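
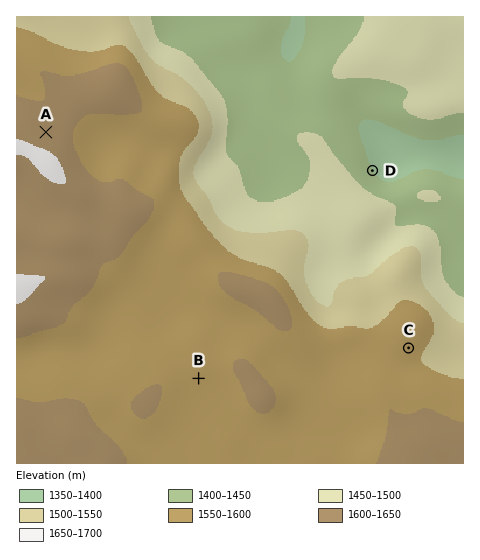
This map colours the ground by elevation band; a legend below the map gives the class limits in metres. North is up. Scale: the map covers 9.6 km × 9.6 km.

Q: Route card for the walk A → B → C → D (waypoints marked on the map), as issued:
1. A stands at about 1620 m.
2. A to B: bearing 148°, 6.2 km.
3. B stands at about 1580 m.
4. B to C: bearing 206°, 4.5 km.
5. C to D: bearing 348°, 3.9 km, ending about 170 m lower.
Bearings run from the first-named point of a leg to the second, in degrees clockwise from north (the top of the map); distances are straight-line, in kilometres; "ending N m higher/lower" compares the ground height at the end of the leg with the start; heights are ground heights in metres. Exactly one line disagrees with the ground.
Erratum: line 4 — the bearing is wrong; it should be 082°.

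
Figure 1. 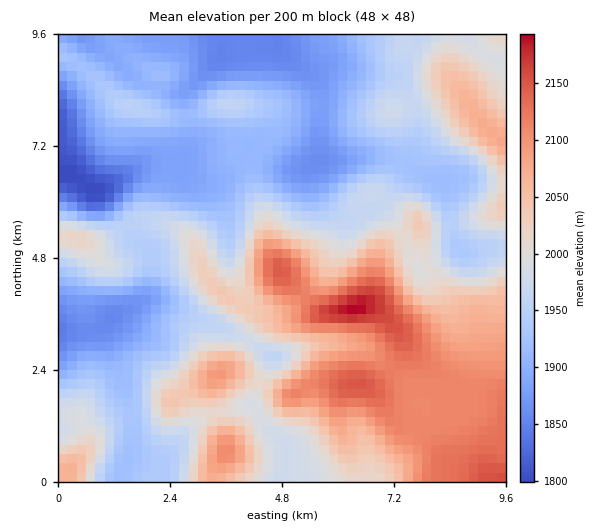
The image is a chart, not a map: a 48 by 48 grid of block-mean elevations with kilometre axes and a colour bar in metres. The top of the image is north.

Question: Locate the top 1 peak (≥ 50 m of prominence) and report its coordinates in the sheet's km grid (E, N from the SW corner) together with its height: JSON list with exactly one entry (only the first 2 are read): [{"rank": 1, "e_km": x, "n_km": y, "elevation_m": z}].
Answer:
[{"rank": 1, "e_km": 6.34, "n_km": 3.71, "elevation_m": 2196}]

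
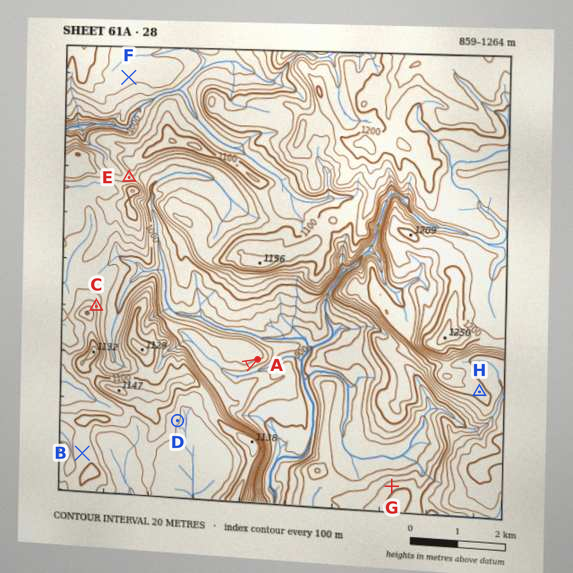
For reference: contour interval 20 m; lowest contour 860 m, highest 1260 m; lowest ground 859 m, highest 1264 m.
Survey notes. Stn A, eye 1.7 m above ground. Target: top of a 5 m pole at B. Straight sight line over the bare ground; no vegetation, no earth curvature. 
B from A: not visible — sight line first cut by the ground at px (210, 385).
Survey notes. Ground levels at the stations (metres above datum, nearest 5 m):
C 1060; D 1065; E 1050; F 1070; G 990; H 1105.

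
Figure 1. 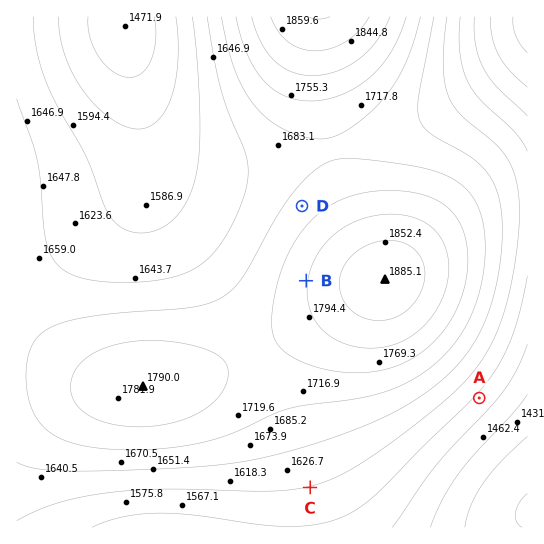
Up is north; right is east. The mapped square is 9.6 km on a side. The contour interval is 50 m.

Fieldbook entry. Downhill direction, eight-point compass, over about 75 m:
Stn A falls SE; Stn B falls W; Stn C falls S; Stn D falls NW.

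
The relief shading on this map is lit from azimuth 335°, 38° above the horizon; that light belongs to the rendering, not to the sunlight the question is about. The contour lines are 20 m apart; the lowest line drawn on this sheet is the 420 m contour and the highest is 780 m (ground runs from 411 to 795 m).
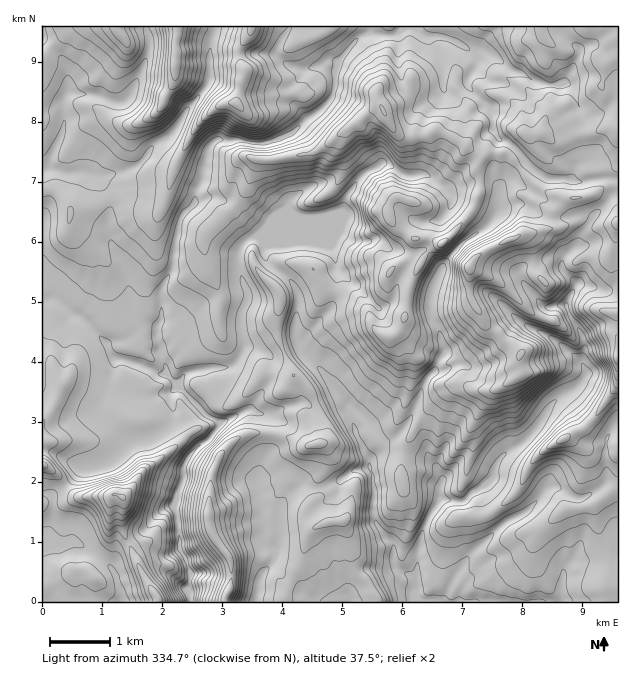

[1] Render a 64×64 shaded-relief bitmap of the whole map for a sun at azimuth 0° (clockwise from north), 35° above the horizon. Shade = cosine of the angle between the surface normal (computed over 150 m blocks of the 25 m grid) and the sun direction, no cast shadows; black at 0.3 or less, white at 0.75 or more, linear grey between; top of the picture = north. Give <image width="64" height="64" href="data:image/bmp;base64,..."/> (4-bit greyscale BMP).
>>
<image width="64" height="64" href="data:image/bmp;base64,Qk12CAAAAAAAAHYAAAAoAAAAQAAAAEAAAAABAAQAAAAAAAAIAAATCwAAEwsAABAAAAAAAAAAAAAAABEREQAiIiIAMzMzAERERABVVVUAZmZmAHd3dwCIiIgAmZmZAKqqqgC7u7sAzMzMAN3d3QDu7u4A////AIiIh3eHdr7dmbyjWJmpmIiIiZzKmYZ4d2ZmZlVoiIiImIiHeIdn3bqJq7ZomamIiIiIrLmZh3iId3dmZniJmZmZiIiqh2rthomquHiaqYiIiIm8qpiIiJmYiIh4iJmqqaqqq7qGfMp5hmaId4qpiIiIiaqpiJmImZmYiIiImaqpqrvMqHasqsxTI3qIiamYiIiIiJh4mIiJmJiIiIiJmZmqq7qGZ8uZu0MkrKmZmZiIiImZmHiYd3eZiIiId4iYmZmZmGVoy5iYQzjMqpmZmHiHiZqHZodmZnmYiIh3eIiZmZmYVFiruYdUarqZmJmYd2eKumZliGZVVpqpmHd3iJmIiIdURWrLl2aKqZmZmZmYh4mnRWV6l2Zlaru5h2Z3iHh2ZUVCR724eJmYmZmZmru6mJZVZmvLqZhViruod3d3iHUzRVRFeamZqqmZmZmqq7uoiHdnaczMu5ZGq7qpmHeZmIiZiFVmeqq7y6mZmaqqq6iJmHiIqYrMumV6u7mZh4ed///+hWdqu7q7qZmZmpmrqZiYmZiIZpu7lmiqh3iYVq7////GZ2mruZmZmZiIiIrLmImZiImGeaqoVoh3d4hqy7zv//tmZ6vIeIiZiHd3VpuYmqmIZ5d3mrpUZ3d3d7y5iZrO/7dVvNpneIiHVWZmeYiqqZdleHeKvIMkVmd2yXeIiZvv63N9/YZ3iIdlVneaeJqYhmdXZ3msyCE2eIiYiImZmavNtzjv2GZ3iZmIirl4mZd2aGZVZ4rdpVZ4mqqqqpmYmZvLdI/9qZmavMvNyJmImGZnhlVVV77tqHeKqqqqqZiImauqiu/szLqrvNyomYeZd2Z3VDM1i9/slmmomZmZmZmZqryVesy6maqs25mIiHmHZmhjIjRove7IVqmImZmqqqqqymZmiId4qqy5iId4eIdmZmMhI0eb3dxkqYiJmqqqqrumiZl3h2eIrKh3d3d3l2ZVVDERFHm8zaSZiImZmZmqq3iZqpiJh3m7mHd3dnaIh3iIZCAANoq8xZmoiZmpqruYm6qqqYmpnNqIh2ZlZXu6q7qYYwADaKulmrqZmqu7qoeaqqqqmqrNuYh3ZVRESbu7qqmHdURoh1Oru6maqpiId3d4iau6q9yYh3ZkNFVWmqiIiZiamIhjE7u7qamId5iIiHdoqqmcyYd3ZlQ2Z4eZhmZ4mYmqhVM3u6qqqIiZmImZh3iZh5uoh3ZlRFZ4iIZlVnm93Kc0VFiqqqqYiZmYmZmIiZh3moiHd2VXmHiadVVFi+/8UThDaaqqqYiJmYmZmYiZmIiIh4iHd4u5iKplRWes23MTlyR5qaqYiZmZiZmZiImZmHaHeJiJvbqZuWZVesyUNpuzJHiqmYiZmZiJmYiZiJqphoh3mZvKmqmZiHebuESKq5V5u5mYiJmZmIiIh4mZmZiYiIeKvKZ6mImZiLuEWaVGes3dmYiIiJmYiId3eKmYaLqHiJq7hmmXeamIhjWadENry6qYiIiIiYh3mHd4mYVryneKu6iIeKdYqWZTaahXmGeIeJiIiIiIiHaZiImZdr23eJq6h4mYmEaYZmeZl4q7dGd3iHd4iZiHd5mImZmJ25mry6mIisqaY0erh3dnmqmHeIiHZ3iJiHd4iYiZiJy7vN3cqqqry5mCBu/IVERnd5qZmIdniJmHd3eJmZh3rKq7zLqru7uXd4Yyv/6mRFVVeZmYmIiJmId3d4qZl2Z6mZmZmZq6h0V5q9ZL//2oh2RXiIeZmImYiIiHeaqYdmeJmZmZmqlTR6vM7XWN//3LmHeIh4mZmIiIiYdpu6mHZnmZmIiZl0WJmIm9x2i97tyqmImqeJmZiJmZmGesuqh2Z4mGRWhleZl3eJzKd5q7qqh3d6t4qqqZmZmYZoqqmHZmeIhkNnm7qZq7qruIiImZqYh2i4mrqqmZmZl2eZmIdlRWeqlVm8zN7+25mqiJmZq8zLqZqrqqqZmZmYZ5qYiGQzM1eIVr3///25eJqYiZq7zLu6mqqZmZmZmZhmiph3ZDIREjVUfP/aqodniIiImpiImZmJmIiIh3iqqnaJmXZmZDIRIkRHq1RWVmZ4d3ioZ3iJmYiYiIh3Z5q7hWmau97cqHRDNERUIzRWd3mJmnV4eImZiJmIh3dmabylR6ze7v//2nZDIiAkRFZ4mru4Vod3d4h4iZiHdlQ0escSZ1QTe+/tyXQiEFh3d5qqu4VoiJiId3iJmId3dSAnuiAAAAATat3tt0QTm7uqu7qpeaqZmZmYmYmZiJvLcgKcgAABVlRGnO7blkerzNzLu6q7u6qZqpqpmYmavd3IIVrJMUeqmHVIze24iqmrzcuruavLupmpiaiJmquqvMpyFc7JmqqZhlWMzKmrqZqrurqIm7q7u6h4mIiZmHeKq6QCjv25iZmZl3qqmqu6iZqqyZqrq8zMqIiIiIh3d3iqpjRby6h3iaq6maq8yrqZmpq6uqq6maqZmZiIiIh2V5mXdnmZmYiaqrupq97sy7uqqquqqpZFZ4mYiIh3iHZFiZmIiImsy7qYiam83u3MzLqqqqumVWdmiImJh3d3ZUR5mZiYmau6qGZmd5vN3czLqqupqWVXh2aJmYuHd3ZVZ4mJmIiZp1Z4h2VWerzdvLuqqpiHZ3eIiYiZmod3ZlaamHmIiJqnRXiZh1VXq7u7upmYdmeJmImpd4iYiHdmZ7uXeYd3q6lmeKqpdVWKmau5iHZmZ5qpmqhmeJ"/>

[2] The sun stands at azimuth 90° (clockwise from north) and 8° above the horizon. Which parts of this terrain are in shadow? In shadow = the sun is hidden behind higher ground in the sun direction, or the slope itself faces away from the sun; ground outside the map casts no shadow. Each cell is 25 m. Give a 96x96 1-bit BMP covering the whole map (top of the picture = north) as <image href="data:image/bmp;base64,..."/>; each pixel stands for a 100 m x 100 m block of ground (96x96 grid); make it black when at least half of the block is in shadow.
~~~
<image width="96" height="96" href="data:image/bmp;base64,Qk2+BAAAAAAAAD4AAAAoAAAAYAAAAGAAAAABAAEAAAAAAIAEAAATCwAAEwsAAAIAAAAAAAAA////AAAAAAAAH+P8CAAAAAAAAAAAH8P+AAAAAAAAAAAAH8f+AAAAAAAAAAAAH4f+BAAAAAAAAAAAH4P+BAAAAAAAAAAAHwP+AAAAAAAAAAAAPwP+AAAAAAAAAAAAHgf+AAAAAAAAAAAADgf8AAAAAAAAAAAAbA/4AAAAAQAAAAAB6A/wAAAAAYAQAAAD4A/wAAAAAYAYAAAH4A/wAAAAwcAAAAAP4D/wAAABgMAAAAAf4D/gAAABgOAAAAA/4D/wAAADgHAAAAA/4B/wAAABwAMAAAB/4B/wAAABwBAAAAA/4A/wAAABwDgMAAAH8A/wAAABwDweAwAD/gfwAAABwDwfAQAB/wfwAAADgBwfAAAAf4f4AAADgC4fgAAAD4P4AAADACYPwAAAAAH4AEAAADAP4AIAAAD8AOAAABgP8AIAAAB+AEAEABwH+AIAAAA/AAAAAAwD/AAAAAAPAAAAAA4A/gAAAAAHgAAAAAYAfwAAAAADgAAAAAMAH+AAAAAQAAAAAAEAH/AAAAAwAAAAAwAAD/gAAABgAAAAAwAAB/wAAADABAAAAYAAB/wAAAGABgAAAYAAB/4AAAGAAAAAAcAQA/8AAAAAAAAAAMDgA/8AAAQAAAAAAAnwA/8AAAwAAAAAYAD8A/8AAAAAAAAPAADMA/8AAAgAAAB/gBjgA/8AAAgAAAD/gBwwB/8AAAAAAAH/gD8AB/4AABAAAAP/AD+ADv4AAAAAEAP+AH+AGPwAAAAAOAP+IHwAYPwAAAAAOAH84PwBgfgAAAAAPBD84P4HA/AAAAAAPBg4cf4OA+AAAAAAPhgTEf4MAeAAAAAAPBAfEf4YMMAAAAAAfBA/Af4AcEAAAAQA+AB/gf4A4GAAAAYA8AD/gf4AgDAAAAYA8AD/gP4AAAAAAAIA4AD/AP4AAQAAAAMA4AD8AH8AAAAAAAMA4AD8AF+AAAAAAAMAAAB/Oc/AAATgAAMAAAB/6EP4AATgAAOAAAH/wDH+AALgAAOAAAP/wDh/AAbgAAGAAAf/gDwfAA5gAAAAAA//AB4HAAZgAAAAAAf+AA4CAAIAAAAAADH/AA8AAAAAAAAAADh/gA8AAAAAAAAAAA4/gA8AAAAAAAAYAAcfgAMAAAAAAAA8AAAPgAIAAAAAAAA+AAADwAIAAAAAAAA+QAAA8AEAAAAAAAQ/QAAB8AgAQAAAAA4fwAAB8AgAwAAAAA4dgAAB8AABgAAAAB8AAf4B4AAHAAAAAA+AQf8B4AAfAAAAAA+H4P+BwAAcAAAAAAfHwD/hgAAYAAAAB4fngB/xgAAYAAAAH+PxgA/4AAAYAAAAH/P4AAf+AAAQAAAAP/H8AAP+AAAAAAAAf/B/AAP+AAAAAGAAH/h/AAH+AAAAAOAAD/w/gAH+AAAAAOAAD/w/gAD8CAAAMAAAD/w/gAD8CAAB4AAAD/w/gAB8AAAHwGAAA/wfgAAAAAAeAGAAGfwfAAAAAAA+ACAAOfwfgAAAAAB+AAAAefwfgAAAAAB+AADAcfwfwAAAAAAcAADAcfwfwAAAAAAAwAA="/>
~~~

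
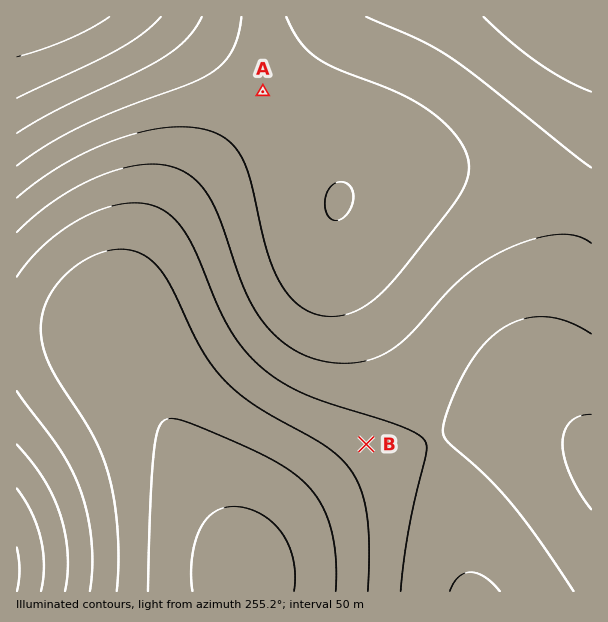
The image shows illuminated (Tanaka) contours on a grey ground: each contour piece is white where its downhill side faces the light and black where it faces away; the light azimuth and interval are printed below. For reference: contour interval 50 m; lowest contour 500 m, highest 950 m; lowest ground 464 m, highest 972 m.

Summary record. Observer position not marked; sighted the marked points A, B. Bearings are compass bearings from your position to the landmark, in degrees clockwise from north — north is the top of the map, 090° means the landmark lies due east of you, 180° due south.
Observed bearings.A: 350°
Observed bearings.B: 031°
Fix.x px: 334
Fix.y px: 497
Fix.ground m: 880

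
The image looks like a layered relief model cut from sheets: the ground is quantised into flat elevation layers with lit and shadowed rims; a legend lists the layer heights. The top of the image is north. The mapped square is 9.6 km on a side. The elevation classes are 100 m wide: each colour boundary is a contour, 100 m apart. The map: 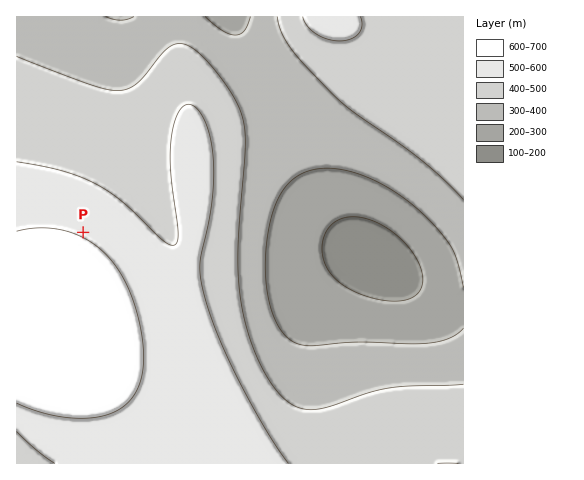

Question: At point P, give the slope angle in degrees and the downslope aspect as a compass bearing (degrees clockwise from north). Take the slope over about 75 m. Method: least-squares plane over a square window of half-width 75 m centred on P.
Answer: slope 5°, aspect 26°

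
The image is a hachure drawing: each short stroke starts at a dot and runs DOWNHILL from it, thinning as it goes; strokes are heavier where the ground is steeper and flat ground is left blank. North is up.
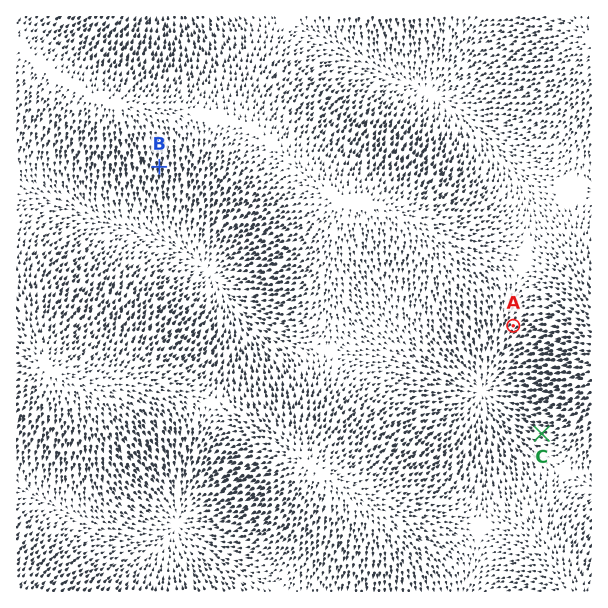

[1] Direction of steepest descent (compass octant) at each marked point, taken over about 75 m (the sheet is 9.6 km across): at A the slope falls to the SW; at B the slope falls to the S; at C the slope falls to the W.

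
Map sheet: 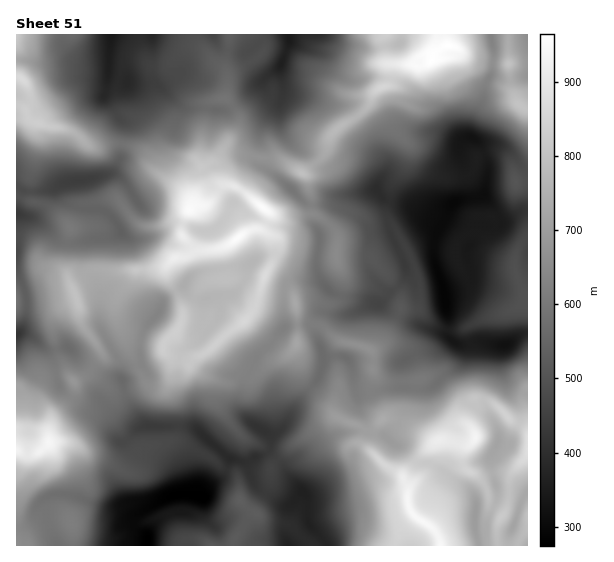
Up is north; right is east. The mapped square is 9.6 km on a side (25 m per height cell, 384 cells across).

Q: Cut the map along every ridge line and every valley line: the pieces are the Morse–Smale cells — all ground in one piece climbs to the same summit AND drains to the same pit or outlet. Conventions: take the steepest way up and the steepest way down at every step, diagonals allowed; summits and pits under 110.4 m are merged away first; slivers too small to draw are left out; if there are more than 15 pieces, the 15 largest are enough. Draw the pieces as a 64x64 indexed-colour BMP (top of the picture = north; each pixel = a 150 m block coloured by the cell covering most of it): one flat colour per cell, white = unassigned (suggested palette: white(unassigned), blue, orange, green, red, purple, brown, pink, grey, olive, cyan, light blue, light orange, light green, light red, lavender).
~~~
<image width="64" height="64" href="data:image/bmp;base64,Qk12CAAAAAAAAHYAAAAoAAAAQAAAAEAAAAABAAQAAAAAAAAIAAATCwAAEwsAABAAAAAAAAAA////ALR3HwAOf/8ALKAsACgn1gC9Z5QAS1aMAMJ34wB/f38AIr28AM++FwDox64AeLv/AIrfmACWmP8A1bDFAERERmZmZmZmZmZmZmZmZmZmZmZjMzMzMzMzMzMzMzMzRERGZmZmZmZmZmZmZmZmZmZmZjMzMzMzMzMzMzMzMzNERGZmZmZmZmZmZmZmZmZmZmZjMzMzMzMzMzMzMzMzM0REZmZmZmZmZmZmZmZmZmZmZjMzMzMzMzMzMzMzMzMzRERmZmZmZmRmZmZmZmZmZmZmMzMzMzMzMzMzMzMzMzNERmZmZERERERmZmZmZmZmZmYzMzMzMzMzMzMzMzMzM0RERERERERERERERmZmZmZmZjMzMzMzMzMzMzMwMzMzREREREREREREREREZmZmZmZjMzMzMzMzMzMzMwAAMzNEREREREREREREREREZmZmZjMzMzMzMzMzMzMwAAAzM0RERERERERERERERERmZmZmMzMzMzMzMzMzMAAAADMzREREREREREREREREREZmZmMzMzMzMzMzMwAAAAADMzNAREREREREREREREREIiImMzMzMzMzMzMwAAAAAAAzMwAAREREREREREREREIiIiIzMzMzMzMzMwAAAAAAADMzAABEREREREREREREIiIiIjMzMzMzMzMAAAAAAAAAMzMAAEREREREREREREIiIiIswzMzMzMzMzAAAAAAAAAzMwAAREREREREIiIiIiIiLMzMMzMzMzMzMwAAAAAAADP/AAAEREREREIiIiIiIiLMzMwzMzMzMzPdAAAAAAADP/8AAABEREREIiIiIiIiIszMzMMzMzMzPd3QAAAAAzP//wAAAAREREQiIiIiIiIizMzMzDMzMzM93dAAAAD/////AAAABEREQiIiIiIiIiLMzMzMwzMzM93d0AAAAP////8AAAAARERCIiIiIiIiIizMzMzDMzMzPd0RERAP/////wAAAAAEQiIiIiIiIiIiLMzMzMwzMzM93REREQ//////AAAAAAAiIiIiIiIiIiIizMzMzDMzMz3dERERH/////8AAAAAAAIiIiIiIiIiIiLMzMzMMzMzPd3RERER/////wAAAAAAAiIiIiIiIiIiIizMzMwzMzPd3d3RERH/////AAVQAAAiIiIiIiIiIiIiIszMzDM93d3d3d0REREREf8FVVAAAiIiIiIiIiIiIiIiLMzDPd3d3d3d3dERERERHwVVUAAiIiIiIiIiIiIiIiIizMPd3d3d3d3RERERERERBVVQACIiIiIiIiIiIiIiIiIru93d3d3d0REREREREREFVVUAIiIiIiIiIiIiIiIiIiu7u7u93dEREREREREREQVVVVAiIiIiIiIiIiIiIiIiK7u7u7sRERERERERERERBVVVUiIiIiIiIiIiIiIiIiK7u7sREREREREREREREREFVVVSIiIiIiIiIiIiIiIiu7u7sREREREREREREREREVVVVVUiIiIiIiIiIiIiIiu7u7sRERERERERERERERERVVVVVVUiVSIiIiIiIiIiK7u7uxERERERERERERERERFVVVVVVVVVVVVSIiIiIiIiu7u7EREREREREREREREREVVVVVVVVVVVVVVVIiIiIiK7u7sRERERERERERERERERVVVVVVVVVVVVVVUiIiIiIiu7uxERERERERERERERERFVVVAAAAVVVVVVUiIiIiIiu7u7EREREREREREREREREVVVAAAAAAVVVVVSIiIiIiu7u7sRERERERERERERERERVVAAAAAAVVVVVVIiIiIiK7u7u7EREREREREREREREREAAAAAAABVVVVVUiIiIiIiIiK7uxEREREREREREREREQAAAABVVVVVVVVVAiIiIiIiIiu7sRERERERERERERERAAAABVVVVVVVVVUAAiIiIiIgARGxEREREREREREREREO7gBVVVVVVVVVWIACIiIiIiABEREREREREREREREREe7u7uVVVVVVVViIgAAiIiIgAAERERERERERERERERER7u7u7u7uVVVViIiAACIiIgAAERERERERERERERERERHu7u7u7u7lVViIiIgAIiIgAHdxEREREREREREREREREO7u7u7u7uVViIiIiIAAIiB3d3cREREREREREREREREA7u7u7u7u5ViIiIiIiAAAB3d3d3EREREREREREREREADu7u7u6qqoiIiIiIiIAAAHd3d3cREREREREREREQAAAO7u7uqqqqiIiIiIiIiAAAd3d3d3EREREREREREQAAAA7u6qqqqqqIiIiIiIiIgAB3d3d3dxERERERERERAAAADuqqqqqqqoiIiIiIiIiAAHd3d3d3cREREREREREAAAAOqqqqqqqoiIiIiIiIiAAAB3d3d3d3cRERERERERAAAAAKqqqqqqiIiIiJmZmZcAAAd3d3d3dxEREREREREAAAAAqqqqqqiIiIiJmZmZd3AAB3d3d3d3cREREREREQAAAAqqqqqqqIiIiJmZmZl3dwAHd3d3d3d3EREREREREAAAqqqqqqqqiZmZmZmZmXd3cAd3d3d3d3dxEREREREQAACqqqqqqqqZmZmZmZmZd3d3d3d3d3d3d3ERERERERAAAKqqqqqqqpmZmZmZmZl3d3d3d3d3d3d3AAAAEREREAAAqqqqqZmZmZmZmZmZmXd3d3d3d3d3d3cAAAAREQAAAACqqqqZmZmZmZmZmZmZl3d3d3d3d3d3dwAAAAAAAAAAAKqqqpmZmZmZmZmZmZmXd3d3d3d3d3d3AAAAAAAAAAAA"/>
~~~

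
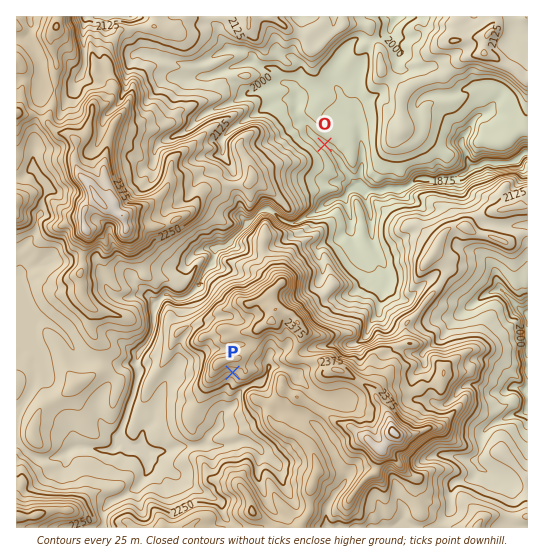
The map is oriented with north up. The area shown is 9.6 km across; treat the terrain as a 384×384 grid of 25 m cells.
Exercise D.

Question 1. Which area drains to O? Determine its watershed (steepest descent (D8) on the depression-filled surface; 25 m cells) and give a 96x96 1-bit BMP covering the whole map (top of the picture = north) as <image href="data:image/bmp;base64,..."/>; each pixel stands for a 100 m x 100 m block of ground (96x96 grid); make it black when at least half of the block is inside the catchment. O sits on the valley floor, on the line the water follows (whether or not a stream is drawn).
<image width="96" height="96" href="data:image/bmp;base64,Qk2+BAAAAAAAAD4AAAAoAAAAYAAAAGAAAAABAAEAAAAAAIAEAAATCwAAEwsAAAIAAAAAAAAA////AAAAAAAAAAAAAAAAAAAAAAAAAAAAAAAAAAAAAAAAAAAAAAAAAAAAAAAAAAAAAAAAAAAAAAAAAAAAAAAAAAAAAAAAAAAAAAAAAAAAAAAAAAAAAAAAAAAAAAAAAAAAAAAAAAAAAAAAAAAAAAAAAAAAAAAAAAAAAAAAAAAAAAAAAAAAAAAAAAAAAAAAAAAAAAAAAAAAAAAAAAAAAAAAAAAAAAAAAAAAAAAAAAAAAAAAAAAAAAAAAAAAAAAAAAAAAAAAAAAAAAAAAAAAAAAAAAAAAAAAAAAAAAAAAAAAAAAAAAAAAAAAAAAAAAAAAAAAAAAAAAAAAAAAAAAAAAAAAAAAAAAAAAAAAAAAAAAAAAAAAAAAAAAAAAAAAAAAAAAAAAAAAAAAAAAAAAAAAAAAAAAAAAAAAAAAAAAAAAAAAAAAAAAAAAAAAAAAAAAAAAAAAAAAAAAAAAAAAAAAAAAAAAAAAAAAAAAAAAAAAAAAAAAAAAAAAAAAAAAAAAAAAAAAAAAAAAAAAAAAAAAAAAAAAAAAAAAAAAAAAAAAAAAAAAAAAAAAAAAAAAAAAAAAAAAAAAAAAAAAAAAAAAAAAAAAAAAAAAAAAAAAAAAAAAAAAAAAAAAAAAAAAAAAAAAAAAAAAAAAAAAAAAAAAAAAAAAAAAAAAAAAAAAAAAAAAAAAAAAAAAAAAAAAAAAAAAAAAAAAAAAAAAAAAAAAAAAAAAAAAAAAAAAAAAAAAAAAAAAAAAAAAAAAAAAAAAAAAAAAAAAAAAAAAAAAAAAAAAAAAAAAAAAAAAAAAAAAAAAAAAAAAAAAAAAAAAAAAAAAAAAAAAAAAAAAAAAAAAAAAAAAAAAAAAAAAAAAAAAAAAAAAAAAAAAAAAAAAAAAAAAAAAAAAAAAAAAAAAAAAAAAAAfgAAAAAAAAAAAAAA/4AAAAAAAAAAAAAA/+AAAAAAAAAAAAAD//gAAAAAAAAAAAAP//wAAAAAAAAAAAAf//wAAAAAAAAAAAAf//wAAAAAAAAAAAA///8AAAAAAAAAAAA////+AAAAAAAAAAB/////AAAAAAAAAAD/////wAAAAAAAAAH/////4AAAAAAAAAH//////AAAAAAAAAH//////+AAAAAAAAH///////gAAAAAAAH///////wAAAAAAAH///////wAAAAAAAB///////4AAAAAAAB///////8AAAAAAAA///////gAAAAAAAA///////AAAAAAAAA///////AAAAAAAAA///////AAAAAAAAAH//////AAAAAAAAAD//////gAAAAAAAAD//////gAAAAAAAAD//////gAAAAAAAAD//////gAAAAAAAAH//////gAAAAAAAAH//////AAAAAAAAAH//////AAAAAAAAAH//////AAAAAAAAAH//////AAAAAAAAAH/////+AAAAAAAAAH/////+AAAAAAAAAD/////8AAAAAAAAAB/////4AAAAAAAAAAPn///gAAAAAAAAAAAD///AAAAAAAAAAAAB//8AAAAAAAA="/>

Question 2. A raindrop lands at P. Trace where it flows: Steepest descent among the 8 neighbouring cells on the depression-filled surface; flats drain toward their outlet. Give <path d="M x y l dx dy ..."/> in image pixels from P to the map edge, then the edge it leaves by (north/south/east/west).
<path d="M233 373l0 4-7 10-1 10-2 1 0 13-4 8 0 6-2 4-10 8-2 8-3 1-24 0-4 3-7 1-1 1-17 0-8-6-11 0-7-7-1-3 0-9 3-4 0-3 5-13 1-7 3-5 0-4 3-5 0-4 1-2-1-20 10-14 4-8 0-3 3-5 0-15 4-7 0-4 1-2 6-6 5 0 7 4 4 0 9-4 11-12 0-4 5-9 4-4 0-3 4-5 1-5 4-4 4 0 39-39 8 0 3 1 8 8 8 4 6 0 8-5 12-5 7-7 4-1 5-6 12-1 7-8 33 0 4-3 19 0 9-8 3 0 1-1 3 1 17 0 0-1 12 0 2-1 4 0 9-4 5-6 8-1 4-4 24 1 2-1 2 0 4-4 7-3 3-2 2 0"/>
exit: east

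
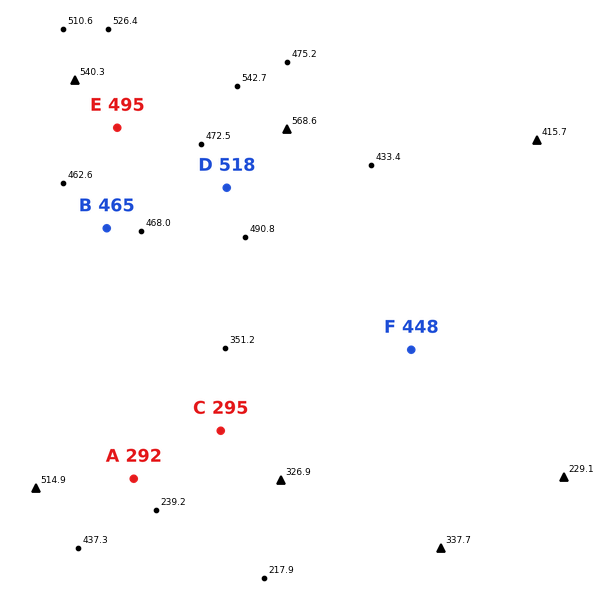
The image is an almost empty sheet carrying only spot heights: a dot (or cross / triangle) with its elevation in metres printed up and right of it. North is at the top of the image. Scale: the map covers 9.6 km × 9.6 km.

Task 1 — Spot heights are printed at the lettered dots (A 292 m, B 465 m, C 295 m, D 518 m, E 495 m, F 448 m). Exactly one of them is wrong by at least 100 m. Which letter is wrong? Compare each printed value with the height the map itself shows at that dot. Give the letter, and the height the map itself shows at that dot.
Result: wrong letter F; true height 298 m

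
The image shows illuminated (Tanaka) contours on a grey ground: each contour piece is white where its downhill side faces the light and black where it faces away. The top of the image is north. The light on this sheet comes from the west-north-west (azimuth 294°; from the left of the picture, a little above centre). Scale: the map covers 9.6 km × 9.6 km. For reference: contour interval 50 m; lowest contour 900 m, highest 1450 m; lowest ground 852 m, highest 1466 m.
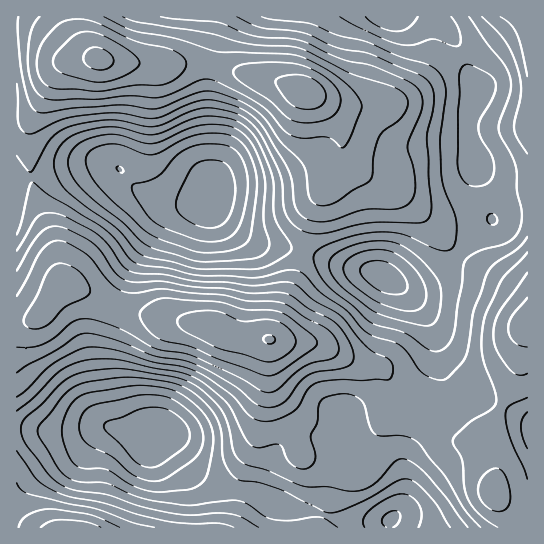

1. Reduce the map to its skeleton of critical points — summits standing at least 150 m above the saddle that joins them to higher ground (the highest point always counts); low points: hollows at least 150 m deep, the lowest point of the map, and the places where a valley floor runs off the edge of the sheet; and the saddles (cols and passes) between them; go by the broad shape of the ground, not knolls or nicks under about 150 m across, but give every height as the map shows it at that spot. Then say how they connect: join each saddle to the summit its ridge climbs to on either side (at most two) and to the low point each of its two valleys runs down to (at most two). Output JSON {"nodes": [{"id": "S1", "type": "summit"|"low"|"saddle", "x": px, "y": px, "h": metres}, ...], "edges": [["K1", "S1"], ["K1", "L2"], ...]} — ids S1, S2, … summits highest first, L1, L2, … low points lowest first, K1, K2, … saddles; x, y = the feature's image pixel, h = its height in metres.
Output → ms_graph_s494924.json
{"nodes": [
{"id": "S1", "type": "summit", "x": 98, "y": 59, "h": 1466},
{"id": "S2", "type": "summit", "x": 270, "y": 339, "h": 1453},
{"id": "S3", "type": "summit", "x": 527, "y": 323, "h": 1339},
{"id": "S4", "type": "summit", "x": 74, "y": 527, "h": 1334},
{"id": "L1", "type": "low", "x": 151, "y": 441, "h": 852},
{"id": "L2", "type": "low", "x": 211, "y": 202, "h": 858},
{"id": "L3", "type": "low", "x": 383, "y": 277, "h": 924},
{"id": "K1", "type": "saddle", "x": 115, "y": 307, "h": 1334},
{"id": "K2", "type": "saddle", "x": 429, "y": 422, "h": 1178},
{"id": "K3", "type": "saddle", "x": 31, "y": 177, "h": 1149},
{"id": "K4", "type": "saddle", "x": 17, "y": 429, "h": 1117},
{"id": "K5", "type": "saddle", "x": 303, "y": 253, "h": 1110}],
"edges": [["K1", "S2"], ["K1", "L1"], ["K1", "L2"], ["K2", "S2"], ["K2", "S3"], ["K2", "L1"], ["K2", "L3"], ["K3", "S1"], ["K3", "S2"], ["K3", "L2"], ["K4", "S2"], ["K4", "S4"], ["K4", "L1"], ["K5", "S1"], ["K5", "S2"], ["K5", "L2"], ["K5", "L3"]]}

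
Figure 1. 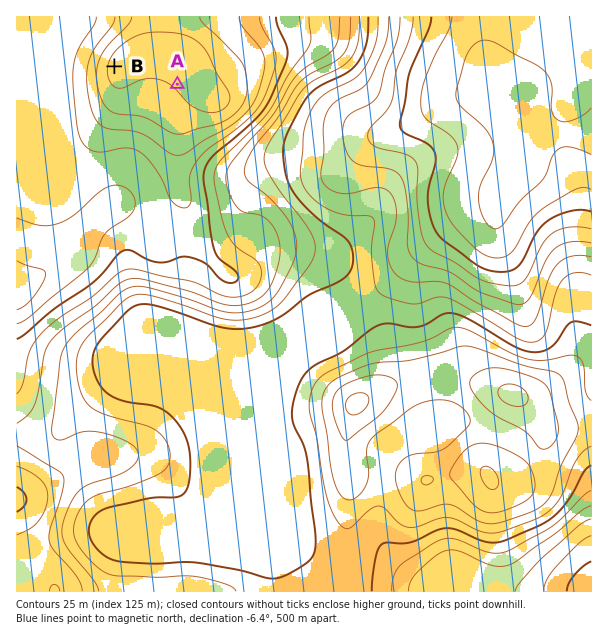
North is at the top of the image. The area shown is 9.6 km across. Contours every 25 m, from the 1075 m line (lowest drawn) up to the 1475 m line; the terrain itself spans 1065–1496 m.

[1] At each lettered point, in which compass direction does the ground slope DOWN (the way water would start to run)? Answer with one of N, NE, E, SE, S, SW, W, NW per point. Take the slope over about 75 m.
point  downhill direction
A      SW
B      W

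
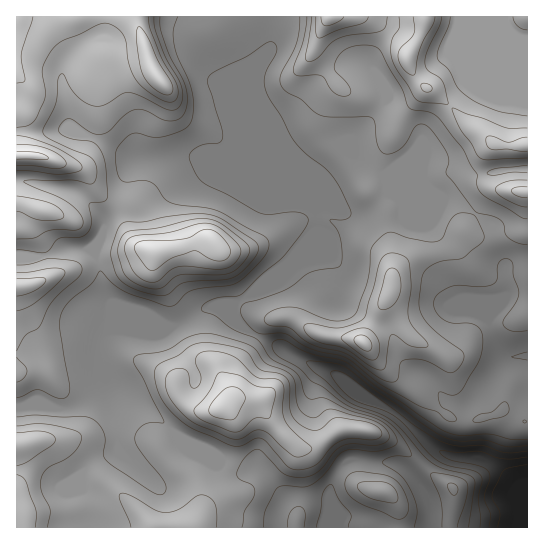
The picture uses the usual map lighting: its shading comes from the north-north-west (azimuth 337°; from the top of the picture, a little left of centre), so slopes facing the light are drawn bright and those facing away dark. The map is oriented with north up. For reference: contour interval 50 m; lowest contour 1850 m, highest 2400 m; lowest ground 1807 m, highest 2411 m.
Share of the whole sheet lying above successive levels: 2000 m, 97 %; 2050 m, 94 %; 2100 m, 80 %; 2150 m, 53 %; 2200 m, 30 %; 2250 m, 18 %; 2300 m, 8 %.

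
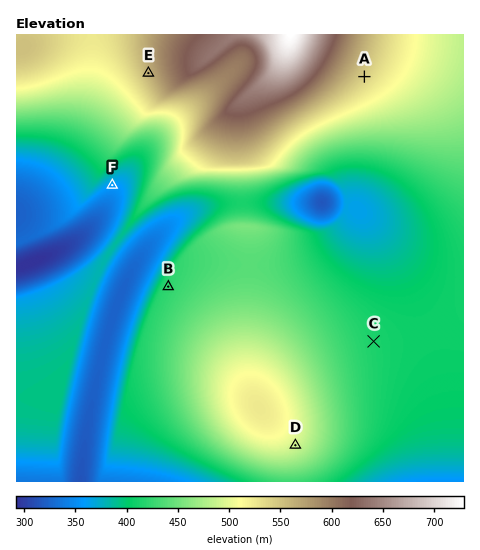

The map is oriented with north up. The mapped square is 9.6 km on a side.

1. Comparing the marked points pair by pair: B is below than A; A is below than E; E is above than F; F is below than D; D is above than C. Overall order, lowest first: F C B D A E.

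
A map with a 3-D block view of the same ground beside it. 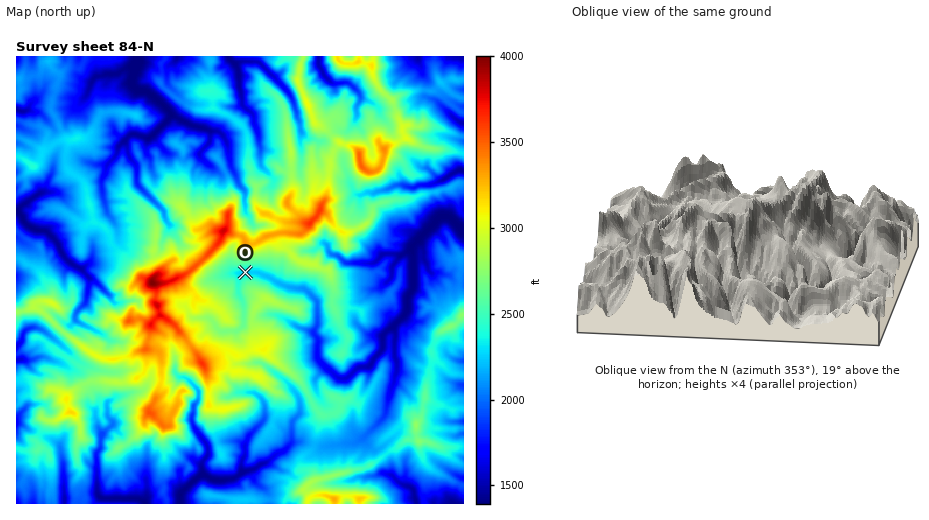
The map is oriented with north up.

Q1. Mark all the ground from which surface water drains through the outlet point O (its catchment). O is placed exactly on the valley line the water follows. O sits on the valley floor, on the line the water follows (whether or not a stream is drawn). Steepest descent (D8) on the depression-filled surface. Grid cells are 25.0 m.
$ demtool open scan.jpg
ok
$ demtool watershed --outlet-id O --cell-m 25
3.783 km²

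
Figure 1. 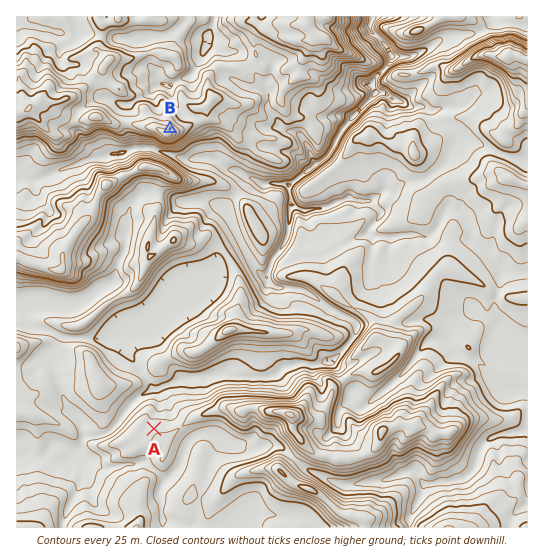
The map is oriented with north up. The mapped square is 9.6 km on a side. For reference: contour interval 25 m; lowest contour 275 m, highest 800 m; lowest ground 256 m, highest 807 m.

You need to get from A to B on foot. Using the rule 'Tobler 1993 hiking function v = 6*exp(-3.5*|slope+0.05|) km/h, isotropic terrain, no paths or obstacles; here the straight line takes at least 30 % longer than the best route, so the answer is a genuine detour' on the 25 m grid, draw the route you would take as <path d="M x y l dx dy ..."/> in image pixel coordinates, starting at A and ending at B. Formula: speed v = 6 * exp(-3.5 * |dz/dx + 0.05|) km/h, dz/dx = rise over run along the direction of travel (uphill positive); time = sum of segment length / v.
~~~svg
<path d="M154 429l9-19 0-8 2-3 0-6 1-3 0-33 3-6 0-5 5-11 5-5 42-84 0-12-7-13-4-4-7-14 0-14 2-3 0-5-2-3-16-8-12-12-1-3 1-2 4-4 4-8 3-3 1-3 0-2-1-3-3-1-13 0"/>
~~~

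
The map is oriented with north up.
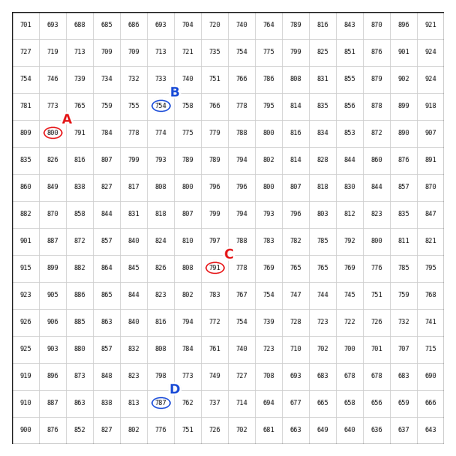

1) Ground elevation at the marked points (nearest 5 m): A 800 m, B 755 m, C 790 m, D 785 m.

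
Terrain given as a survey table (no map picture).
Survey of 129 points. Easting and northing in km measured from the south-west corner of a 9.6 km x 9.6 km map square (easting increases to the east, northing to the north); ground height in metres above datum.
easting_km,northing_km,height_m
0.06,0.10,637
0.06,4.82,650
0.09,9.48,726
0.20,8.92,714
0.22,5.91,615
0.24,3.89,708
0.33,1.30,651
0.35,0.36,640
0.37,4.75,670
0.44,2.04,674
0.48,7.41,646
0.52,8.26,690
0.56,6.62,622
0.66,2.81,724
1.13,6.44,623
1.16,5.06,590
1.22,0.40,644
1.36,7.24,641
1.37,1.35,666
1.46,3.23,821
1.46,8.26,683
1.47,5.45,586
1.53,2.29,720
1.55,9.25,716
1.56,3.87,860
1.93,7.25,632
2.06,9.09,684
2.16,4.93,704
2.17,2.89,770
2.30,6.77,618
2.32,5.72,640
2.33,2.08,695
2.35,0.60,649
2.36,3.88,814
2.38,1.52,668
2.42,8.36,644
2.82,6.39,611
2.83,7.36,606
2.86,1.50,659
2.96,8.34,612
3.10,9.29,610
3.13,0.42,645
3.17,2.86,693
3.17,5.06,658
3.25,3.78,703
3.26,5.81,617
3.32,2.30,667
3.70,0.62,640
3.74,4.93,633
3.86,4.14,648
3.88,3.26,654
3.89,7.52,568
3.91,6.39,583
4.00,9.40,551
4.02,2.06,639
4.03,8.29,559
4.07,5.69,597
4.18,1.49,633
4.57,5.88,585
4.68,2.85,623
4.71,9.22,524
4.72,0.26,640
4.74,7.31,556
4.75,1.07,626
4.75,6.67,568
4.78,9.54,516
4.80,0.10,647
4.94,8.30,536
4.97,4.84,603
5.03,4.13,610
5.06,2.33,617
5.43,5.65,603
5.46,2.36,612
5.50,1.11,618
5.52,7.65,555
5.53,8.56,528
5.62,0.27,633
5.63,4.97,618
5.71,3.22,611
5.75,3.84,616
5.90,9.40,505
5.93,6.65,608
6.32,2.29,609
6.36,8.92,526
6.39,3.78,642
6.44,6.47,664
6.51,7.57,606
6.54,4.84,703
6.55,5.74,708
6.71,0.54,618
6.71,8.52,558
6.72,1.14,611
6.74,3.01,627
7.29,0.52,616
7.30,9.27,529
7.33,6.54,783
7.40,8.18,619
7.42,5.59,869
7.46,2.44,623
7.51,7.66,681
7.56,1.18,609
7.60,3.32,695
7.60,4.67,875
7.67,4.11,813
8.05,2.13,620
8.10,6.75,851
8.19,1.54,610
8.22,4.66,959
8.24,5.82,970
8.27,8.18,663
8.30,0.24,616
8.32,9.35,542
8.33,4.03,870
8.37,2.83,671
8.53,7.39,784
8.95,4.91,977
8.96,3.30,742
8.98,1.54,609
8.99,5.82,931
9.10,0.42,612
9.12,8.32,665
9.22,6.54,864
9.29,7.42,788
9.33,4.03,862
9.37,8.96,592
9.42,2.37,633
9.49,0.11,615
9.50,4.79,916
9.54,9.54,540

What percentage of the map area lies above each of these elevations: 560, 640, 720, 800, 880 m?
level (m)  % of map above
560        92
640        48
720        20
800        10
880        5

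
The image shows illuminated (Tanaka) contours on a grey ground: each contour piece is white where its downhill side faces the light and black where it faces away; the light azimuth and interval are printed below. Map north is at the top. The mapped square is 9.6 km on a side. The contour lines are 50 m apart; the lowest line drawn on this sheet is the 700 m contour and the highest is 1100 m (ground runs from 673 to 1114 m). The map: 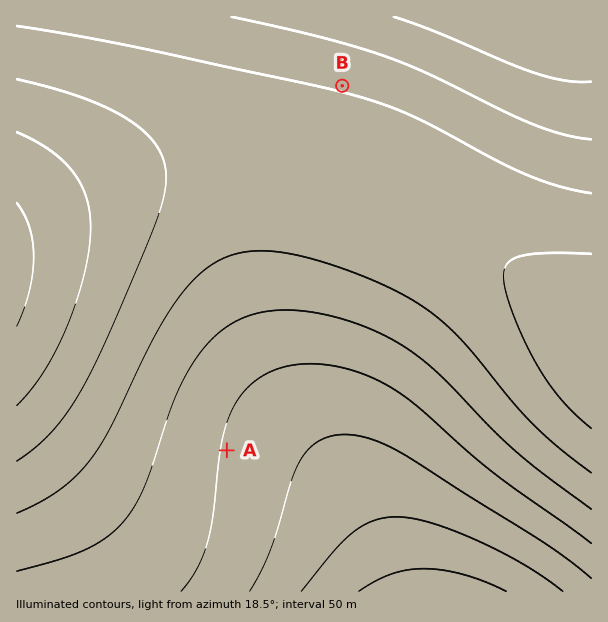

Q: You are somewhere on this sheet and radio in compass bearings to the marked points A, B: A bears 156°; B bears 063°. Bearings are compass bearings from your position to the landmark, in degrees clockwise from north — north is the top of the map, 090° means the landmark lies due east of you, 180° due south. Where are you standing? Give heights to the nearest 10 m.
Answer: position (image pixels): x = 116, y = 201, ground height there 1030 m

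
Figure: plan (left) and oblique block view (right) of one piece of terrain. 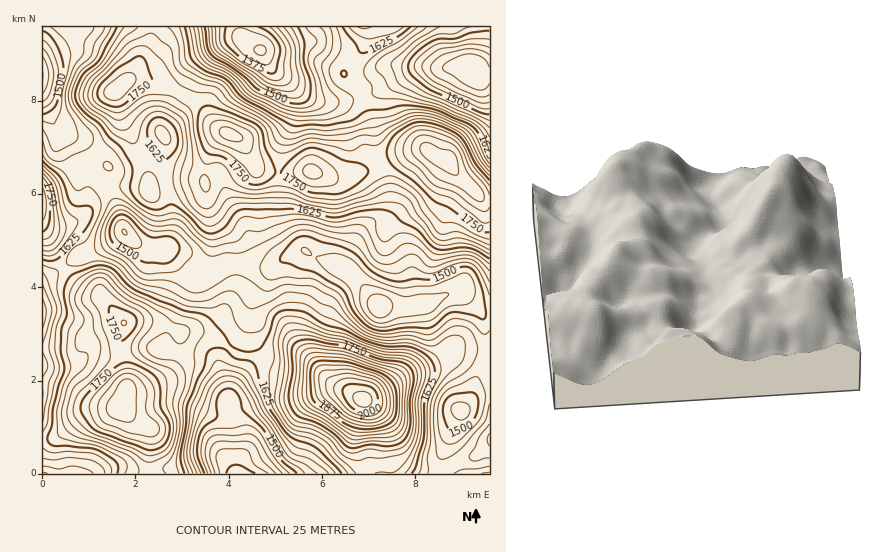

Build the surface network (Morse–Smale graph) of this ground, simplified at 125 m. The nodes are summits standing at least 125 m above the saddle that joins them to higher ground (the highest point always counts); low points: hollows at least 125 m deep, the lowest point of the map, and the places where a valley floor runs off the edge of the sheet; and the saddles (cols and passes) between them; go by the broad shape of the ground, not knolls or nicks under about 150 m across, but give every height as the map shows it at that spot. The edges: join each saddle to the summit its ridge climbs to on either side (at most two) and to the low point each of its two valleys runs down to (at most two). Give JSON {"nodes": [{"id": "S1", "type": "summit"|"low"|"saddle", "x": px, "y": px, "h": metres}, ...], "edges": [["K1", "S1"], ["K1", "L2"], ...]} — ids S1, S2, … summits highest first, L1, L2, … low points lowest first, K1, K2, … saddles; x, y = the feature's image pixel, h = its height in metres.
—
{"nodes": [
{"id": "S1", "type": "summit", "x": 363, "y": 400, "h": 2039},
{"id": "S2", "type": "summit", "x": 430, "y": 153, "h": 1862},
{"id": "S3", "type": "summit", "x": 122, "y": 407, "h": 1849},
{"id": "S4", "type": "summit", "x": 43, "y": 202, "h": 1798},
{"id": "L1", "type": "low", "x": 261, "y": 50, "h": 1321},
{"id": "L2", "type": "low", "x": 239, "y": 473, "h": 1356},
{"id": "L3", "type": "low", "x": 479, "y": 77, "h": 1380},
{"id": "L4", "type": "low", "x": 43, "y": 77, "h": 1399},
{"id": "L5", "type": "low", "x": 380, "y": 307, "h": 1403},
{"id": "K1", "type": "saddle", "x": 381, "y": 164, "h": 1741},
{"id": "K2", "type": "saddle", "x": 229, "y": 349, "h": 1627},
{"id": "K3", "type": "saddle", "x": 173, "y": 135, "h": 1609},
{"id": "K4", "type": "saddle", "x": 62, "y": 267, "h": 1604},
{"id": "K5", "type": "saddle", "x": 361, "y": 97, "h": 1604},
{"id": "K6", "type": "saddle", "x": 108, "y": 188, "h": 1588},
{"id": "K7", "type": "saddle", "x": 236, "y": 263, "h": 1538}],
"edges": [["K1", "S2"], ["K1", "L3"], ["K1", "L5"], ["K2", "S1"], ["K2", "S3"], ["K2", "L2"], ["K2", "L5"], ["K3", "S2"], ["K3", "L1"], ["K3", "L4"], ["K4", "S3"], ["K4", "S4"], ["K4", "L5"], ["K5", "S2"], ["K5", "L1"], ["K5", "L3"], ["K6", "S2"], ["K6", "S4"], ["K6", "L4"], ["K6", "L5"], ["K7", "S2"], ["K7", "S3"], ["K7", "L5"]]}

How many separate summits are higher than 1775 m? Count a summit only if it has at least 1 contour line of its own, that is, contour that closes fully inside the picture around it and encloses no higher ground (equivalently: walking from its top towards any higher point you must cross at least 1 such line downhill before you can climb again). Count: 7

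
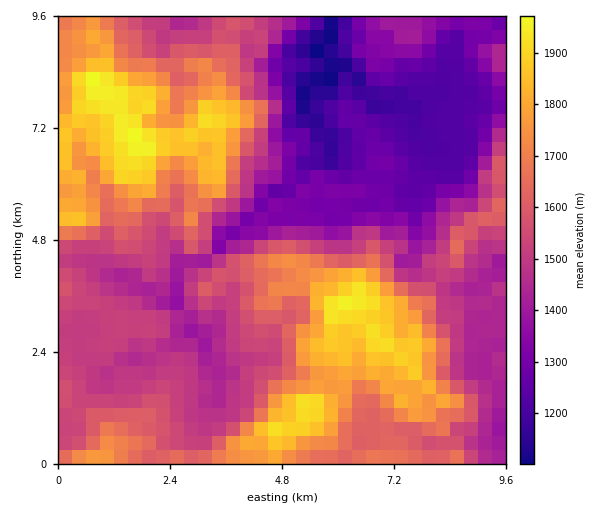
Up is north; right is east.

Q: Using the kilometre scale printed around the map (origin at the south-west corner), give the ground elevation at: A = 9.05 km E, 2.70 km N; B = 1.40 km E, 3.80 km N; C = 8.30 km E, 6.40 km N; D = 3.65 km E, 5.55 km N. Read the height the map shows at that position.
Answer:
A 1445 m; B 1465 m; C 1225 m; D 1485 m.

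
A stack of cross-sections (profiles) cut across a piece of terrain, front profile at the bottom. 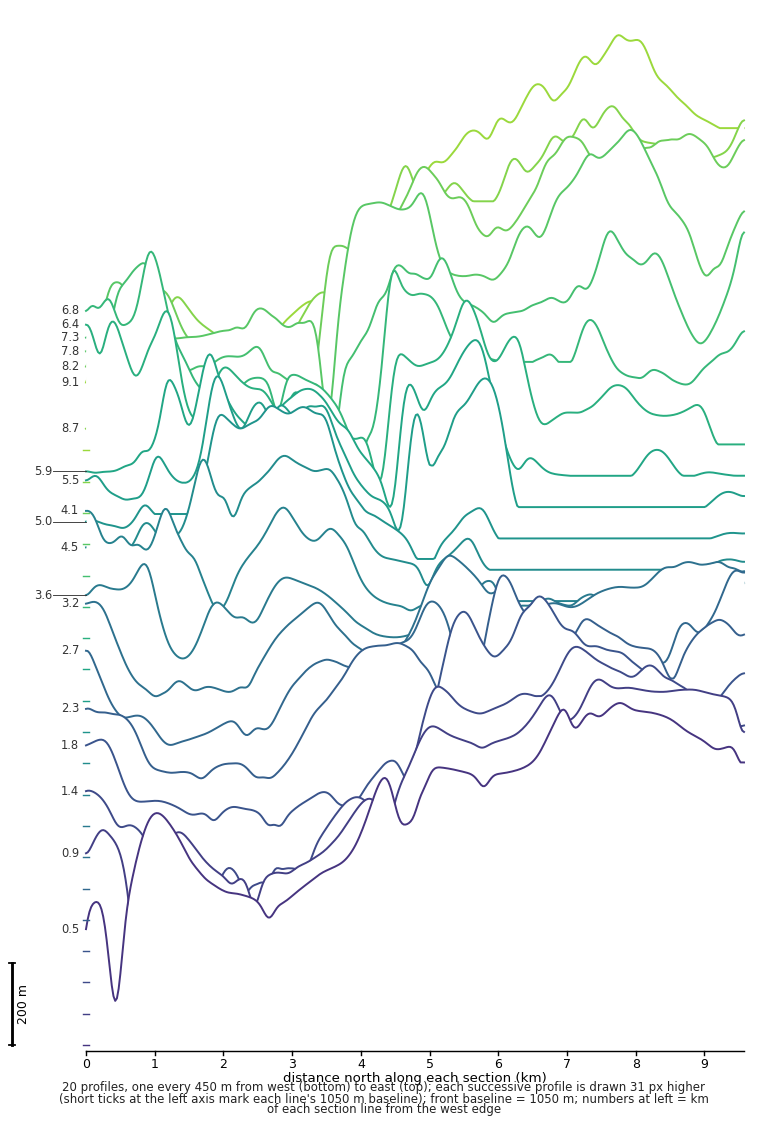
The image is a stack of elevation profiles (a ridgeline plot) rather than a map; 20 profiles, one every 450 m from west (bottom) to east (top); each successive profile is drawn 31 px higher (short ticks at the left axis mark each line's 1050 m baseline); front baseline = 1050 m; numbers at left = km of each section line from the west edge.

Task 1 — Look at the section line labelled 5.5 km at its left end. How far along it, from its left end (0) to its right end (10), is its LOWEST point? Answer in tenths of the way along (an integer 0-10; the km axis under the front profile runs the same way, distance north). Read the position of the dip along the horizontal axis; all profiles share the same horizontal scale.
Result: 5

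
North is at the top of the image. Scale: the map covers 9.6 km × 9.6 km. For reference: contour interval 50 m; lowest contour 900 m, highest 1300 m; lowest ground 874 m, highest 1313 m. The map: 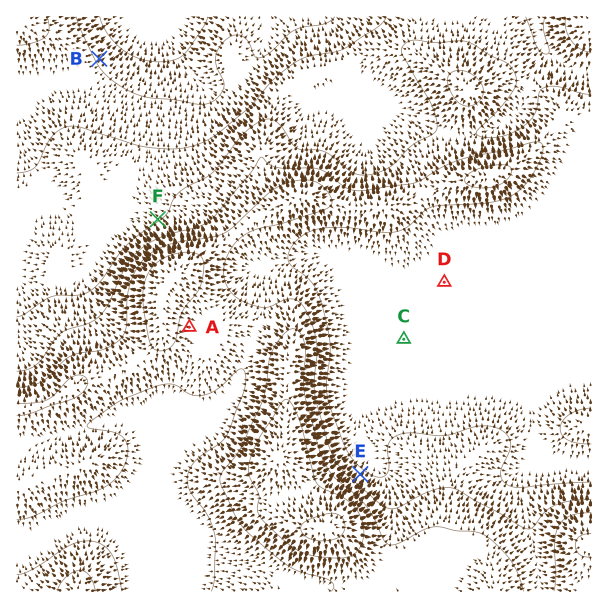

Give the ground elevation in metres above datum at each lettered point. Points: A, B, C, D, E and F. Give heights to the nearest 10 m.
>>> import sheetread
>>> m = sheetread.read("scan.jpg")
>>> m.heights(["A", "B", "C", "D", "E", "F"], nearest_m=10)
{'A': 1180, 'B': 940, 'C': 1070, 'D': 1060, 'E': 1110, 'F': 1050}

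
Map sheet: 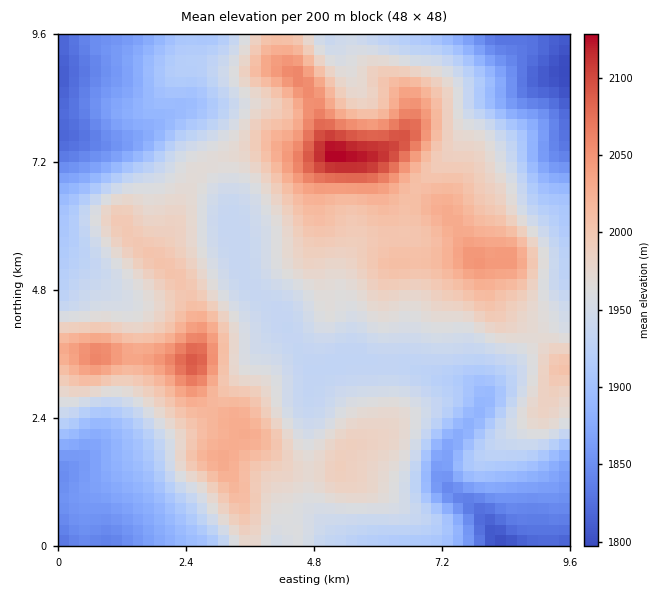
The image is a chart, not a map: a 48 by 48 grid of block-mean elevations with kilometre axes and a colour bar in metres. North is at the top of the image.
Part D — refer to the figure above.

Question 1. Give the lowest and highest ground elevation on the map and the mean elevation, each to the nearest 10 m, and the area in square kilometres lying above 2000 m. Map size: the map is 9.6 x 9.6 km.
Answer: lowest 1800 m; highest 2130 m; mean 1950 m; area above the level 19.9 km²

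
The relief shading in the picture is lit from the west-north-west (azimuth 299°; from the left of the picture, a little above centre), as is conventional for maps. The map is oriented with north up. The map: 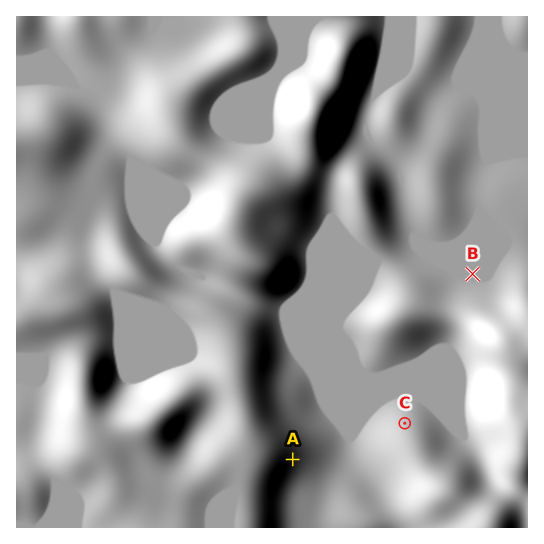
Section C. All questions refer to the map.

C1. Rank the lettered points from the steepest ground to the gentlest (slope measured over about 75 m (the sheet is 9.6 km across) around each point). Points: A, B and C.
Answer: A C B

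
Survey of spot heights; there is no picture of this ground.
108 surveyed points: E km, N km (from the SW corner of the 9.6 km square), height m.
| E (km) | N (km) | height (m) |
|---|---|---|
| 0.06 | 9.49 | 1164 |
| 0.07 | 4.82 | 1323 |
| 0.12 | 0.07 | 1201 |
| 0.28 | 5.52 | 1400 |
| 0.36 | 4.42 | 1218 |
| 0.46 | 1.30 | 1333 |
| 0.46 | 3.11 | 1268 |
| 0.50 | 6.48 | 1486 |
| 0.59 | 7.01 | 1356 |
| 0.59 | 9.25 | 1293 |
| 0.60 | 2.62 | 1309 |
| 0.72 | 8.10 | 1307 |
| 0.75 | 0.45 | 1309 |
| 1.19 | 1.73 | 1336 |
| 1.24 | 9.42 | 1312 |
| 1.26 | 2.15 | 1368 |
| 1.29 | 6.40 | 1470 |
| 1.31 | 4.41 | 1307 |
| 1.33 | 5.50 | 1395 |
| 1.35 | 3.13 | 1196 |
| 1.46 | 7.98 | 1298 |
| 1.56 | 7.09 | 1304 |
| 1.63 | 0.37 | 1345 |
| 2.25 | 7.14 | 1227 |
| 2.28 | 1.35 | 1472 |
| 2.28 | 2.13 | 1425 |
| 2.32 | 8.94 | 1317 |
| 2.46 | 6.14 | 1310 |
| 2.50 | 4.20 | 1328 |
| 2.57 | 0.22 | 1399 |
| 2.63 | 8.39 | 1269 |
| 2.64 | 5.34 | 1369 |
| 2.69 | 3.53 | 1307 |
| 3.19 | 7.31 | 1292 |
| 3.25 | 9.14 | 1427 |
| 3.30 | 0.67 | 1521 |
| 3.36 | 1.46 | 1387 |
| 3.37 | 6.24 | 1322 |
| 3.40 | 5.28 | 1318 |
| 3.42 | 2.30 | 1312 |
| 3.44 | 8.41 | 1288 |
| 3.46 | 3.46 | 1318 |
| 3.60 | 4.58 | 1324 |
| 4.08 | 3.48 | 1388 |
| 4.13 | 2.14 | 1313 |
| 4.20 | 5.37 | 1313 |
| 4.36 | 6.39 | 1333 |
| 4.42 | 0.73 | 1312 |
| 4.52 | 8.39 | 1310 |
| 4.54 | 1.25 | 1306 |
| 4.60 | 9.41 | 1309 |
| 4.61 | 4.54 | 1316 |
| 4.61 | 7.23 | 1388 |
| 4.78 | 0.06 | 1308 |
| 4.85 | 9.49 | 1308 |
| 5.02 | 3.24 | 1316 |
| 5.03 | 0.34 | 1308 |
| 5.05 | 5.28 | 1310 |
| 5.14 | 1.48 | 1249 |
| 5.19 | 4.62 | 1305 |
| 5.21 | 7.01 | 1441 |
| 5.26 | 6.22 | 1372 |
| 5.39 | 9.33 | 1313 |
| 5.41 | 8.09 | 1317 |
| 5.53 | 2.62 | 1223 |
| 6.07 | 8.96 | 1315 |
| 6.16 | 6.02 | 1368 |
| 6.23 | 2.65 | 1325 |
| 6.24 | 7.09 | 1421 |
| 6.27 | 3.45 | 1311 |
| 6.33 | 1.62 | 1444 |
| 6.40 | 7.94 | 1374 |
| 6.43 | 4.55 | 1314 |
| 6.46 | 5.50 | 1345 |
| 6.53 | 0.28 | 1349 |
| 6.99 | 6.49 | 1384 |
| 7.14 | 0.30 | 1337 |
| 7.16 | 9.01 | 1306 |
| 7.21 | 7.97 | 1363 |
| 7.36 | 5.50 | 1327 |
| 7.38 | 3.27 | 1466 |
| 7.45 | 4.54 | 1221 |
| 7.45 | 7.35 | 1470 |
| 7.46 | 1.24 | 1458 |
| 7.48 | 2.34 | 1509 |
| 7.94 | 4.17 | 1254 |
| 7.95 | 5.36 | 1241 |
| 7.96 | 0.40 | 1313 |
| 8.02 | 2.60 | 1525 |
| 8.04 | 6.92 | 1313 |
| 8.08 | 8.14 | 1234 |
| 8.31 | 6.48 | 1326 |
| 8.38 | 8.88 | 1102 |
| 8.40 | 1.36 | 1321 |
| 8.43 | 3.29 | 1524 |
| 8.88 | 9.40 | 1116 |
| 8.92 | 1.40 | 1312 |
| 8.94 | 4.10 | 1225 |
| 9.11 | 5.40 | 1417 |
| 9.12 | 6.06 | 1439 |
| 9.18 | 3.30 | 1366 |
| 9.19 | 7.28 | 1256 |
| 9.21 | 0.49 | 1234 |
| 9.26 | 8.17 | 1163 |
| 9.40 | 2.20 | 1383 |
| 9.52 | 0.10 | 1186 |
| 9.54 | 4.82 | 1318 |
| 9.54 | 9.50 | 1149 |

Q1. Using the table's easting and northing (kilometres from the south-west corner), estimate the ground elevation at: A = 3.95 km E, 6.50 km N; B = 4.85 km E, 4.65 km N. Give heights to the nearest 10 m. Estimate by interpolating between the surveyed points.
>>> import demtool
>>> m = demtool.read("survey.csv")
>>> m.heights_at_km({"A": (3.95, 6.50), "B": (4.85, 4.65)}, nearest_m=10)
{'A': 1330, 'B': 1310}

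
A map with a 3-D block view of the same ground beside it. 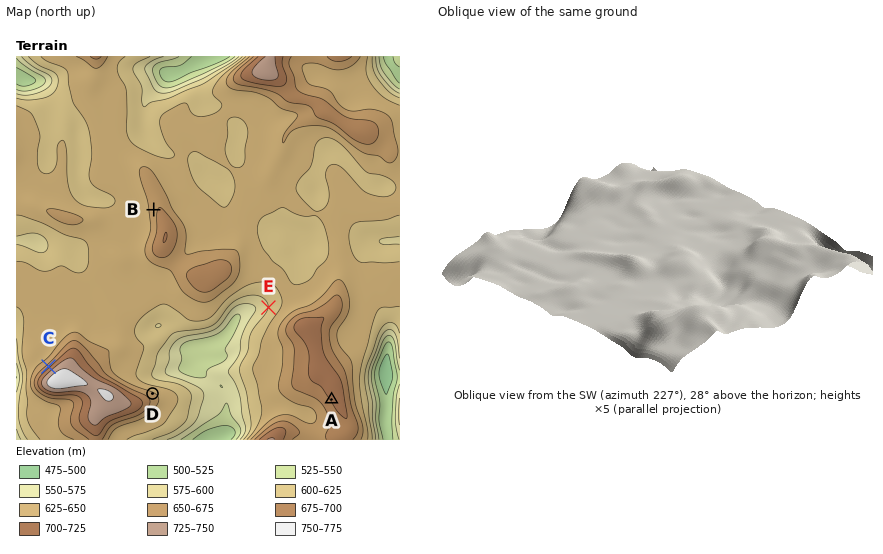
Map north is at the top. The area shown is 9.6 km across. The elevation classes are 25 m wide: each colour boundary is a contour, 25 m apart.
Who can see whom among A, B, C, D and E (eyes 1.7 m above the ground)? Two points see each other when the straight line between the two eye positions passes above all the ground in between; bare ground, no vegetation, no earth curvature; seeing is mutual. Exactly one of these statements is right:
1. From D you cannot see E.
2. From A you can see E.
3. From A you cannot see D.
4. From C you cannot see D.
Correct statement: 4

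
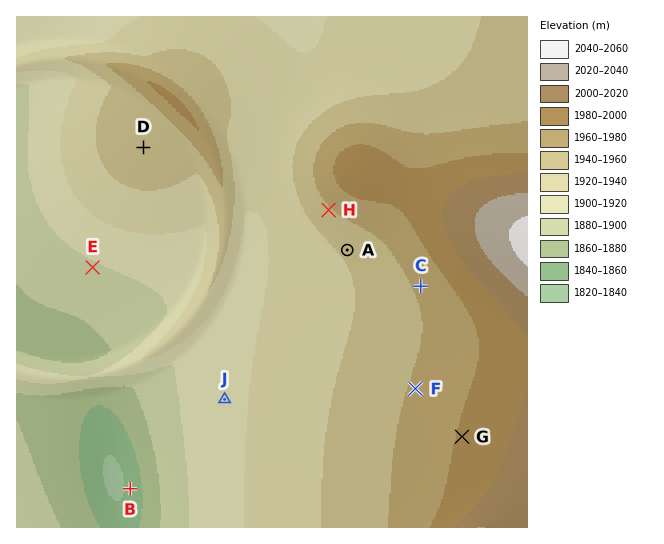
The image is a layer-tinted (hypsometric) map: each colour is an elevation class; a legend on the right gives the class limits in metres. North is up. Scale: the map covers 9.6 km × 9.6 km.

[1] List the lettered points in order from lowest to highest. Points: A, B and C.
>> B A C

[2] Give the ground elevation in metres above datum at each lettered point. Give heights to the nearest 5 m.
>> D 1955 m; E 1895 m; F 1960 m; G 1980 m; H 1955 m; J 1915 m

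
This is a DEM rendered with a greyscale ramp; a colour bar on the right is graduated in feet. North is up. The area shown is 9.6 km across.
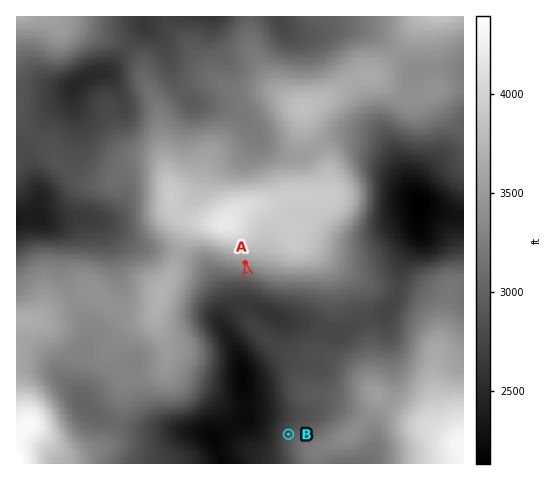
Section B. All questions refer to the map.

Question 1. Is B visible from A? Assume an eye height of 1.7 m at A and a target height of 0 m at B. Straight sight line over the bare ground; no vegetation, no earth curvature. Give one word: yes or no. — yes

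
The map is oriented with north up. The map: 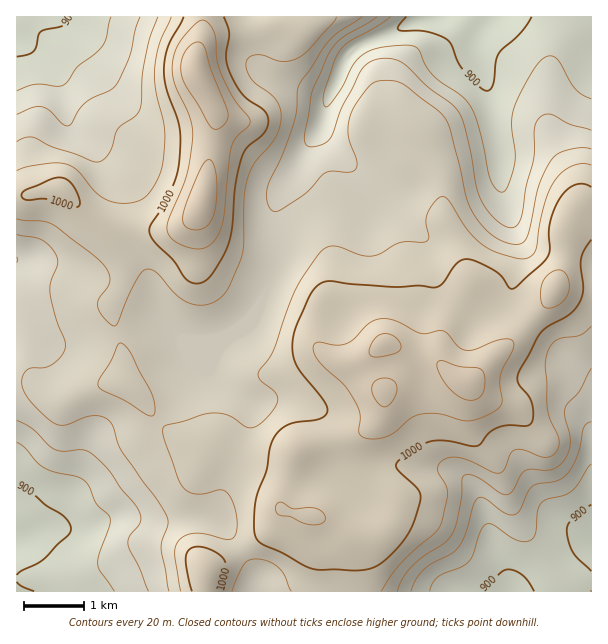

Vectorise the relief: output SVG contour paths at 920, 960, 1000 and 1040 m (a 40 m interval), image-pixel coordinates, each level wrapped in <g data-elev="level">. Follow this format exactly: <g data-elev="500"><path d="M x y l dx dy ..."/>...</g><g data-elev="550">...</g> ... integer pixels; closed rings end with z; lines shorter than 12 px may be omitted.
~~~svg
<g data-elev="920"><path d="M430 591l3-9 5-5 23-10 8-6 4-7 7-22 6-8 8 1 24 15 7 2 6-2 5-7 1-21 3-8 6-5 18-4 8-4 19-27"/><path d="M17 442l7 5 13 15 8 6 11 4 21 5 7 3 5 6 8 18 12 12 1 9-11 29-1 10 2 8 14 19"/><path d="M591 99l-9-4-7-6-15-27-5-5-7-1-8 5-13 20-13 27-2 17 3 27 0 12-8 23-3 4-4 1-6-6-4-9-10-46-9-24-10-12-20-13-9-7-7-10-6-15-4-3-10-2-19 2-12 2-9 4-12 12-11 22-10 15-5 5-3-1-1-7 1-8 11-31 5-10 10-9 27-15 14-9"/><path d="M111 17l-5 21-3 7-8 9-17 12-13 18-8 2-22-2-18 7"/></g><g data-elev="960"><path d="M397 591l6-13 8-11 12-11 21-13 8-9 6-16 4-21 0-18 2-3 4-2 8 2 24 17 7 2 6-4 8-16 4-4 6-2 20 1 6-3 6-5 5-9 2-10 0-9-5-18 0-8 2-4 13-14 11-22"/><path d="M17 234l18 3 7 3 8 6 6 9 2 9-7 18-1 11 6 27 9 24-2 10-10 10-9 4-14 0-4 3-4 9 1 10 6 9 8 9 13 12 7 5 9 0 19-8 10-1 9 1 7 6 10 27 36 50 10 18 1 7-6 15-1 8 8 43"/><path d="M591 149l-9-1-12 1-10 4-7 5-7 10-7 17-9 43-4 11-7 5-12-1-10-5-9-7-10-10-7-12-5-14-16-65-7-14-41-32-10-3-14 0-6 3-6 6-12 17-4 10-2 18 9 26-1 8-6 3-18-1-6 2-23 22-22 15-8 1-3-2-3-7 0-14 15-33 11-30 4-14 0-19 2-8 31-45 9-8 23-14"/><path d="M158 17l-9 22-5 26-4 45-5 6-17 13-7 21-7 9-5 3-6 0-18-8-24-8-18-9-7 0-9 5"/></g><g data-elev="1000"><path d="M220 591l6-19-1-11-3-4-7-5-9-4-8-1-8 2-4 8 1 13 5 21"/><path d="M74 207l4 0 2-2-2-10-7-12-8-5-12 1-24 10-5 5 0 3 4 3 21-1z"/><path d="M591 187l-7-3-8 0-7 4-7 7-7 12-5 15-1 11 1 16-2 8-7 7-28 25-4-2-7-11-8-6-18-9-9-2-10 4-14 20-8 4-16-1-30 1-59-6-7 1-8 6-6 9-13 30-3 12 0 12 5 17 25 31 4 8 0 4-2 5-5 3-24 3-9 3-8 6-5 7-4 11-4 22-8 20-3 12-1 27 1 6 3 5 47 25 12 4 48 0 12-4 10-8 13-13 10-14 5-12 5-19 0-6-2-5-21-21-1-3 2-4 31-19 17-1 30 5 4-2 10-12 7-4 12-3 18 1 4-3 2-7-1-12-3-8-11-13 0-9 24-42 7-6 20-11 10-12 4-13-2-32 3-7 7-11"/><path d="M184 17l-16 28-4 23 2 19 11 30 3 12 0 15-1 23-8 23-9 17-12 18-1 6 4 9 20 20 12 18 6 4 6 2 7-3 6-5 16-25 6-20 3-45 7-28 5-11 17-14 4-10 0-6-2-5-23-17-7-9-6-14-4-15 3-25-5-15"/></g><g data-elev="1040"><path d="M383 407l4-1 5-4 5-12-2-8-8-4-10 2-3 3-2 4 0 6 3 6 5 6z"/><path d="M465 399l9 1 8-5 3-12-2-12-6-3-16-1-18-6-5 0-1 4 1 4 7 14 9 10z"/><path d="M371 356l7 1 17-4 5-3 0-6-4-6-5-3-5-1-6 1-6 4-3 6-2 6z"/><path d="M193 230l8-1 6-3 5-6 3-8 2-15 0-18-3-12-4-7-4 1-5 6-17 45 0 12 4 4z"/><path d="M214 129l5-1 6-5 3-4 0-6-17-42-7-24-3-4-4-1-8 4-5 8-3 9 0 11 5 12 21 36z"/></g>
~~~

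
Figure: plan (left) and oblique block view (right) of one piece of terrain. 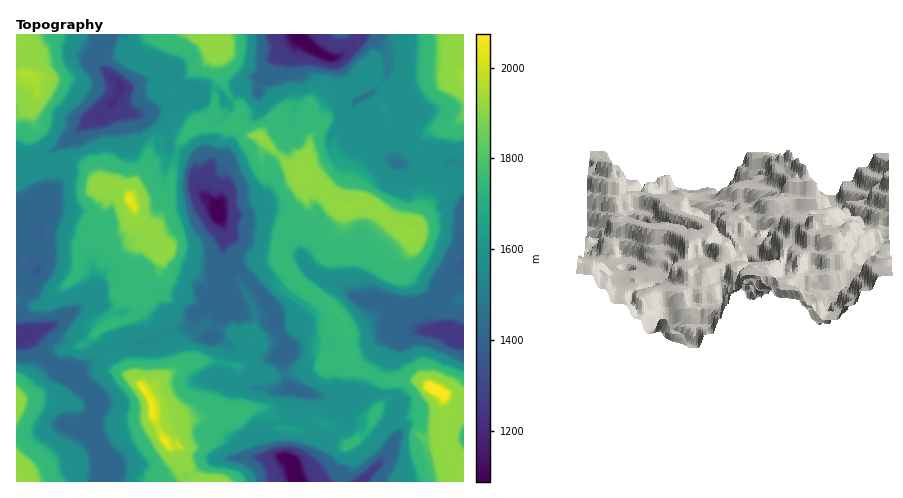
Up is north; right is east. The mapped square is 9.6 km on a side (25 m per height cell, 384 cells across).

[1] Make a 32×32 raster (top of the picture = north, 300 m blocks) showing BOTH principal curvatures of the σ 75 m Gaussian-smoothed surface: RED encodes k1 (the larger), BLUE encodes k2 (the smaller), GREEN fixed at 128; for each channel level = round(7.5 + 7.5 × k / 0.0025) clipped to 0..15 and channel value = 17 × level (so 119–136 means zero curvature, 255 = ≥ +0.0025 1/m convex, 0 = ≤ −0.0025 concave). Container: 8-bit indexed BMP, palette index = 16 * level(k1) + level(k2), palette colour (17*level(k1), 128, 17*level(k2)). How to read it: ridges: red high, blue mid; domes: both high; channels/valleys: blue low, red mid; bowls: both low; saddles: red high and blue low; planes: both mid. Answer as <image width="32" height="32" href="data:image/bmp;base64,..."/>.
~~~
<image width="32" height="32" href="data:image/bmp;base64,Qk02CAAAAAAAADYEAAAoAAAAIAAAACAAAAABAAgAAAAAAAAEAAATCwAAEwsAAAABAAAAAAAAAIAAABGAAAAigAAAM4AAAESAAABVgAAAZoAAAHeAAACIgAAAmYAAAKqAAAC7gAAAzIAAAN2AAADugAAA/4AAAACAEQARgBEAIoARADOAEQBEgBEAVYARAGaAEQB3gBEAiIARAJmAEQCqgBEAu4ARAMyAEQDdgBEA7oARAP+AEQAAgCIAEYAiACKAIgAzgCIARIAiAFWAIgBmgCIAd4AiAIiAIgCZgCIAqoAiALuAIgDMgCIA3YAiAO6AIgD/gCIAAIAzABGAMwAigDMAM4AzAESAMwBVgDMAZoAzAHeAMwCIgDMAmYAzAKqAMwC7gDMAzIAzAN2AMwDugDMA/4AzAACARAARgEQAIoBEADOARABEgEQAVYBEAGaARAB3gEQAiIBEAJmARACqgEQAu4BEAMyARADdgEQA7oBEAP+ARAAAgFUAEYBVACKAVQAzgFUARIBVAFWAVQBmgFUAd4BVAIiAVQCZgFUAqoBVALuAVQDMgFUA3YBVAO6AVQD/gFUAAIBmABGAZgAigGYAM4BmAESAZgBVgGYAZoBmAHeAZgCIgGYAmYBmAKqAZgC7gGYAzIBmAN2AZgDugGYA/4BmAACAdwARgHcAIoB3ADOAdwBEgHcAVYB3AGaAdwB3gHcAiIB3AJmAdwCqgHcAu4B3AMyAdwDdgHcA7oB3AP+AdwAAgIgAEYCIACKAiAAzgIgARICIAFWAiABmgIgAd4CIAIiAiACZgIgAqoCIALuAiADMgIgA3YCIAO6AiAD/gIgAAICZABGAmQAigJkAM4CZAESAmQBVgJkAZoCZAHeAmQCIgJkAmYCZAKqAmQC7gJkAzICZAN2AmQDugJkA/4CZAACAqgARgKoAIoCqADOAqgBEgKoAVYCqAGaAqgB3gKoAiICqAJmAqgCqgKoAu4CqAMyAqgDdgKoA7oCqAP+AqgAAgLsAEYC7ACKAuwAzgLsARIC7AFWAuwBmgLsAd4C7AIiAuwCZgLsAqoC7ALuAuwDMgLsA3YC7AO6AuwD/gLsAAIDMABGAzAAigMwAM4DMAESAzABVgMwAZoDMAHeAzACIgMwAmYDMAKqAzAC7gMwAzIDMAN2AzADugMwA/4DMAACA3QARgN0AIoDdADOA3QBEgN0AVYDdAGaA3QB3gN0AiIDdAJmA3QCqgN0Au4DdAMyA3QDdgN0A7oDdAP+A3QAAgO4AEYDuACKA7gAzgO4ARIDuAFWA7gBmgO4Ad4DuAIiA7gCZgO4AqoDuALuA7gDMgO4A3YDuAO6A7gD/gO4AAID/ABGA/wAigP8AM4D/AESA/wBVgP8AZoD/AHeA/wCIgP8AmYD/AKqA/wC7gP8AzID/AN2A/wDugP8A/4D/AJjXtKPHgoZxxNeC1+Xl6djYtsSRorTG5aGgtcajk9eH56LYgsiihnGiorPGxIBwgKCAoFCSg6TF6ICQtMaUx5eB1qPF14KCxrSj+ObX08XE1cWTdKXm1PnT5pCCx7Wn1aJxxIKDhMWjtbX2hLR0t7SSpvf455alkfXD1IDoxJjEo7SiUaKD1pK2+KSH16SHuNaTpYaGp5d1lPmRosXDl8fn1qLn+pJxkoP2ldejlsfX+ffW19fFlneE5uNhs5HjlMXnw+eRgZODx/e1grS1o3GRgJBwcJCkdHOAwIGj+vnktqWCgoPWw/f41vmjomB0haa3+dHXxNbV1vf29PbopreDo5GBccOyxaaFpeXo+OPnpcRygcXnmIfWo3KjtraWhpLV1Pj4o4WDgXJyksWVs5KX2IJilLaXl8SjxIHGp4WCcnCktaT3onKEhYWlk3CA6bjYoLPEtZenxpRjlqBwgIPUk4CQxaX49tajhsdxx5Ojs7Nx13S0l+ilpYWXxbSixML557KglJG1p9eS05KUd3bFpHDEhMbox4KDhYSEl6e2lIHm5JN1o7iHh+iS1nOHheaAtqfY97OgYXKBpLWxhqaXgqT293K0l4eGtcW0o4eWoMSk2OaAgZSkpOjp15RzhpaEgpT3pKeHdIL3taOjloXEs+jncLLn1dXXh5XUppJ1h4dyteiXh6PG18nZtLTB1bSj2NVw14eHh3d1pPmmpYOHhoK114eGpKeH1sa1tpFwo7TXl7eHhoV2dJPXyMemkoeGgsXGl3PGlrbHxoWFcKO0xcWXh4WSxnKk58fq1qaChod0tJGikcT2o5PWhYNQlaXWkrWzcOiox+fnpbTWo5KBdHSUxui3w/i0ludykKKjtqOjo+nFx9bo14NxpKWk1dfEkrGV+tjW54Km92ClpIKU17PWmLfFcqSUc5eFhoeXh5e3ldXEo7PCt5P2cHDGkqfXcfiY1nSGloSzgLaHhYWCk7HVxLXVgmH4cvOTgpJhxqPzo/e2lISFh7Sll4aFhNfXtHCRtsfG1eak9eaUtcL1+pJ1suRxhoeHh4eVw8XGg9XGpYBwgrWTk9WC+OfWuLLUlYeGtsSGh3eHh4XWyLTo6IOjlHCDgZCBw4WyxNW053Dnt6fHxJS2l5eHd1DEgqbIxqXWtqKB19bHh3Zx8OLDgMW1xcWEtpChl4eCxqLEl6fZxsTXo1CRxJeVomH2kcWAksWj1+fWt7W1h6O06aenpsalpLGApufGhWH41LTGtbLVtMS3hJP4uHGms5PYloeotoOShML5hoKSxKLXydinlGCztICAkKX5oaeio9eHh9aTxNeCgtaz6ceTtMeo6KiWk6NwxcSzcMOkp5Kj14c="/>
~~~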